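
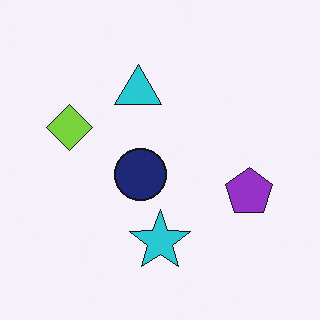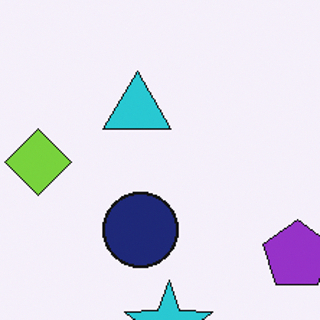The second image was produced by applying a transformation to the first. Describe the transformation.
The second image is the first cropped slightly and scaled back up.

The visible shapes are larger and the field of view is narrower; shapes near the original edges may be partly or wholly outside the frame — a crop-and-rescale.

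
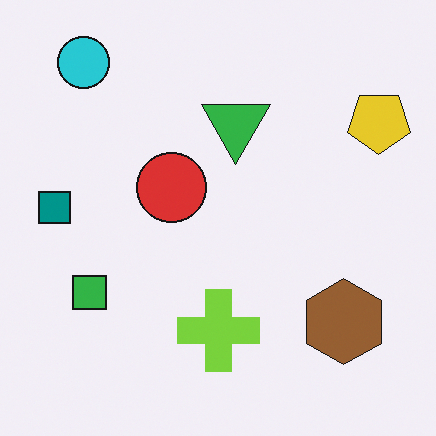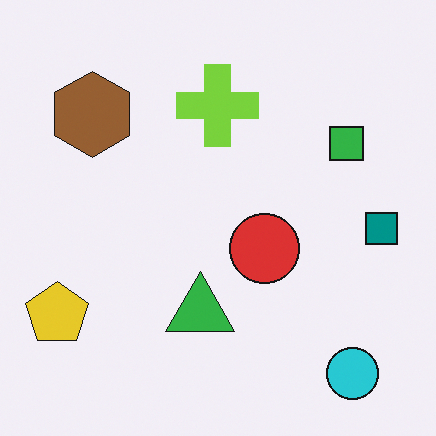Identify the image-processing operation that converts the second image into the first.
The first image is the second rotated 180°.

The cyan circle sits in the bottom-right of the second image and the top-left of the first — consistent with a whole-image 180° rotation.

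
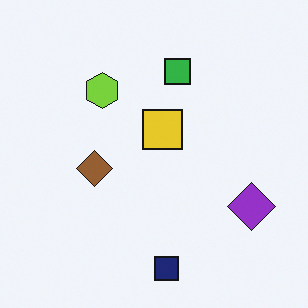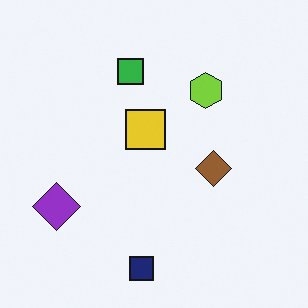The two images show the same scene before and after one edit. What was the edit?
The transformation is: flipped horizontally (left ↔ right).

The purple diamond is in the bottom-right of the first image and the bottom-left of the second — shapes on opposite sides of the vertical midline have swapped in a mirror flip.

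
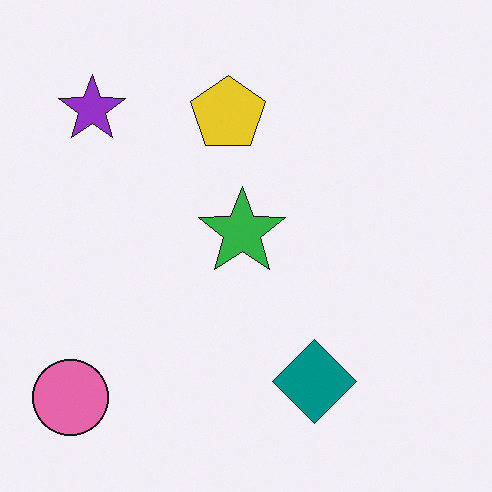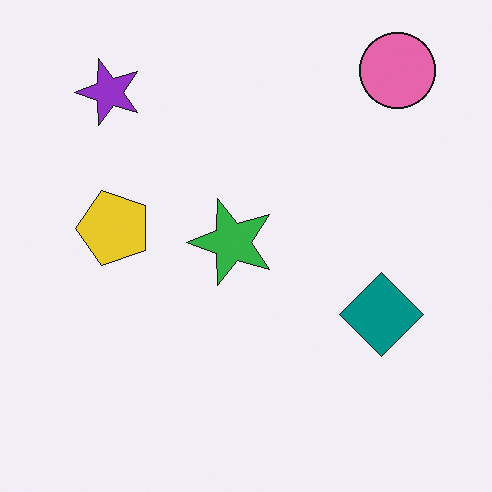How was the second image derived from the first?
The image was transposed (reflected across the top-left ↔ bottom-right diagonal).

Shapes have swapped their row and column positions — what was in the top-right is now in the bottom-left — a diagonal reflection.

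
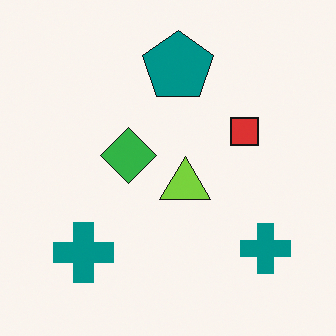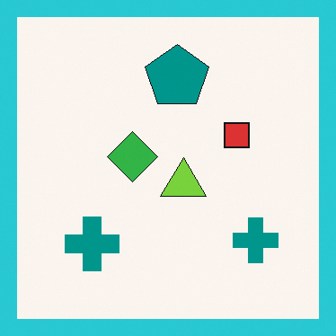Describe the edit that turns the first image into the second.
The image was framed with a cyan border.

A solid cyan frame runs around the edge of the second image, with the content slightly shrunk inside it.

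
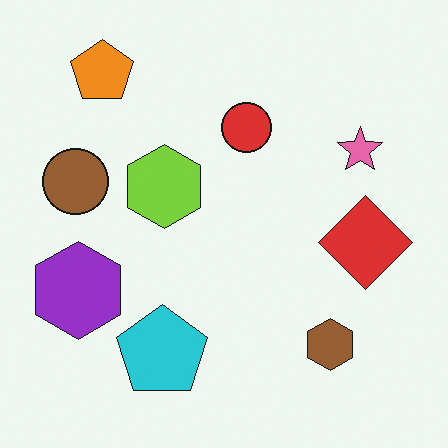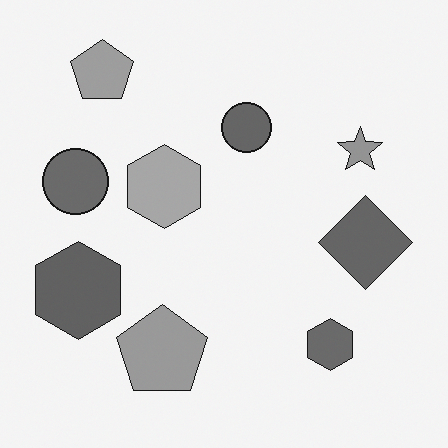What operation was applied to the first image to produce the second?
It was converted to grayscale.

All color is removed — every shape is now a shade of grey.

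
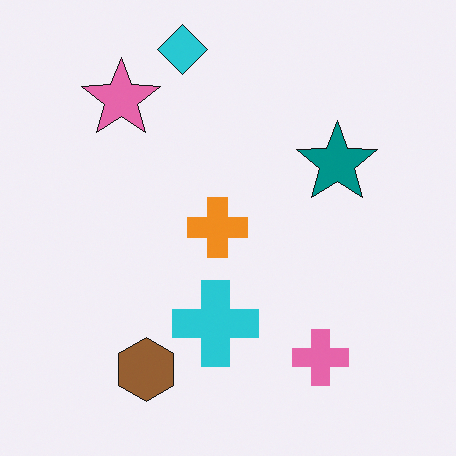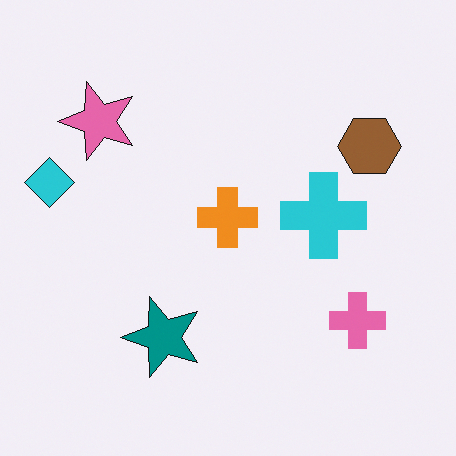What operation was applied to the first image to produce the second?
The transformation is: transposed (reflected across the top-left ↔ bottom-right diagonal).

Shapes have swapped their row and column positions — what was in the top-right is now in the bottom-left — a diagonal reflection.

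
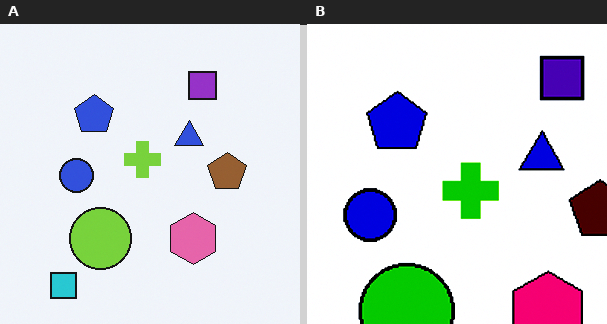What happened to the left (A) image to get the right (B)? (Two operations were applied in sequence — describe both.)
It was cropped to a modestly smaller region and rescaled, then boosted in contrast.

The visible shapes are larger and the field of view is narrower; shapes near the original edges may be partly or wholly outside the frame — a crop-and-rescale. Tones are pushed away from mid-grey across the whole image — a global contrast change.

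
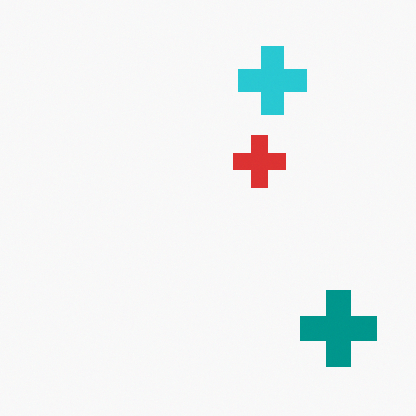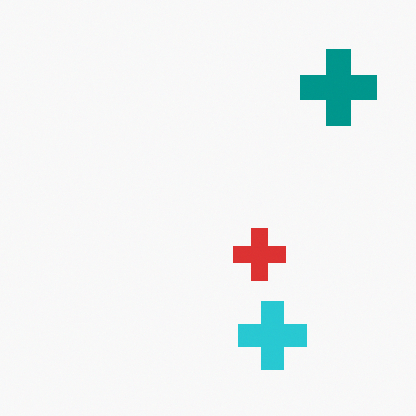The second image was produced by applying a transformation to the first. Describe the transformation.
The second image is the first flipped vertically (top ↔ bottom).

The cyan cross is in the top of the first image and the bottom of the second — shapes on opposite sides of the horizontal midline have swapped in a mirror flip.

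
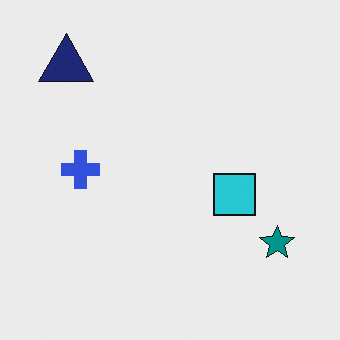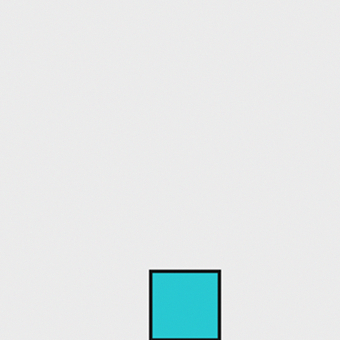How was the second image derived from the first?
The second image is the first cropped to a noticeably smaller region and rescaled.

The visible shapes are larger and the field of view is narrower; shapes near the original edges may be partly or wholly outside the frame — a crop-and-rescale.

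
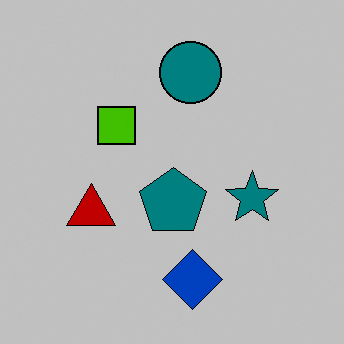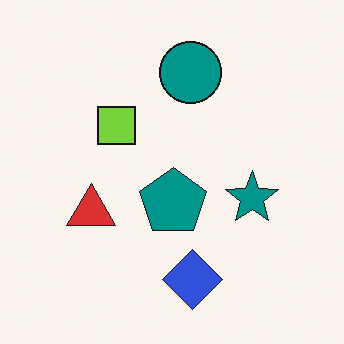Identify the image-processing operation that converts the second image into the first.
This is the original image heavily posterized to just a handful of flat colors.

Each flat color has snapped to a coarser quantized level — most visibly, the near-white background has dropped to a flat grey.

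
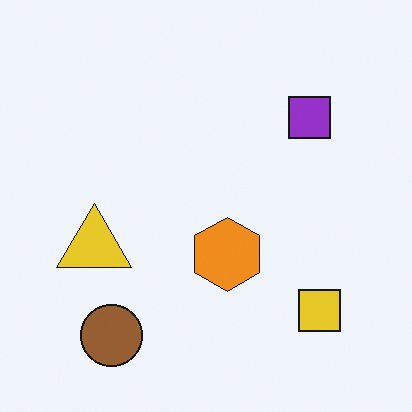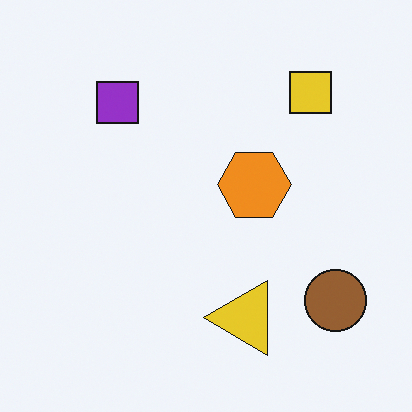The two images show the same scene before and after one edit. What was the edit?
The image was rotated 90° counter-clockwise.

The brown circle sits in the bottom-left of the first image and the bottom-right of the second — consistent with a whole-image 90° counter-clockwise rotation.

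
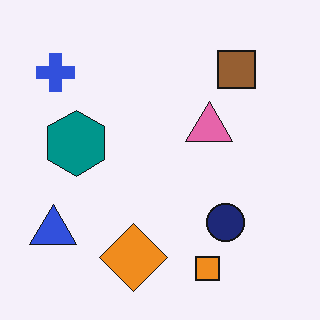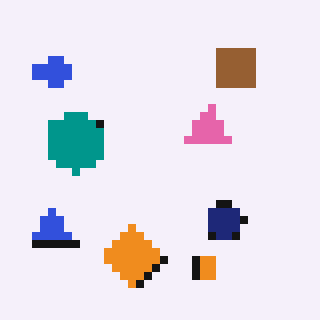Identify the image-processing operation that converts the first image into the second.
This is the original image moderately pixelated.

Shapes are reduced to large square blocks; fine edges and outlines are lost — a downscale-then-upscale (mosaic) effect.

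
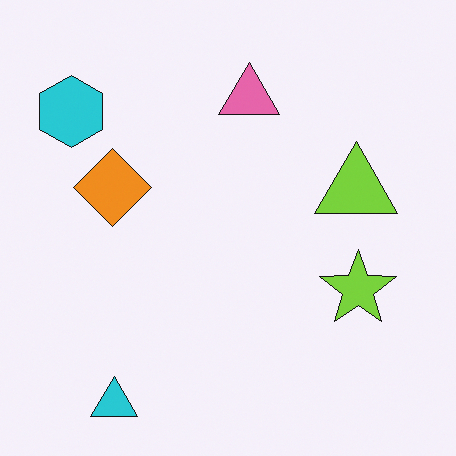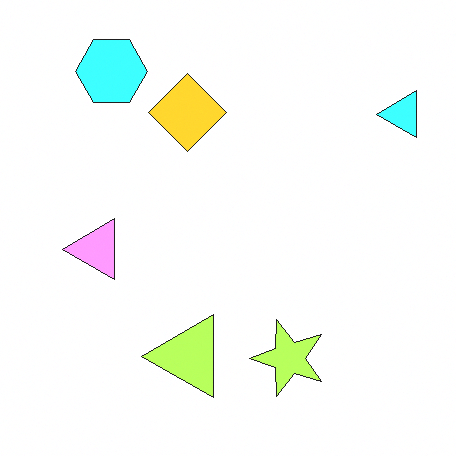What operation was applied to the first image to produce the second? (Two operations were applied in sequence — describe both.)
Substantially brightened, then transposed (reflected across the top-left ↔ bottom-right diagonal).

Every pixel — background and shapes alike — is uniformly brightened. Shapes have swapped their row and column positions — what was in the top-right is now in the bottom-left — a diagonal reflection.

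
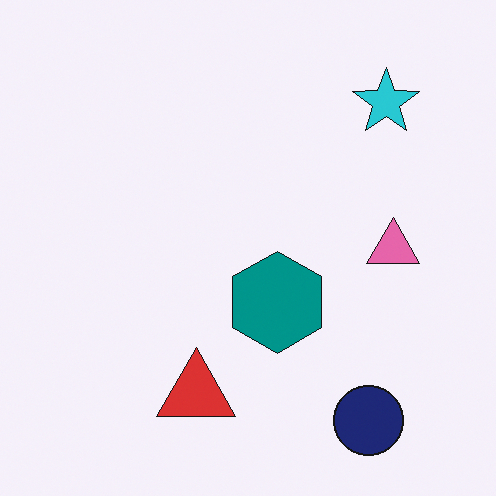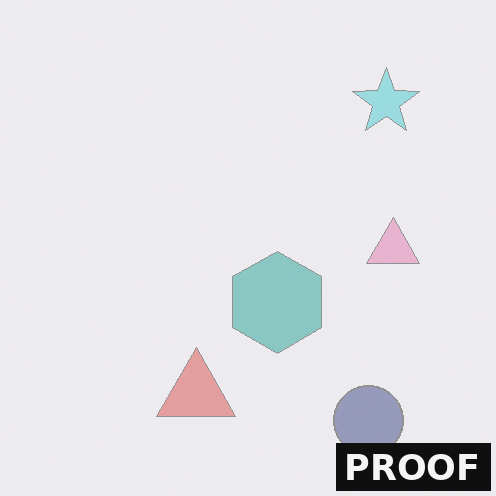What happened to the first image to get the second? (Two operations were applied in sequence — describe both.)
Washed out (contrast reduced), then watermarked with the text "PROOF" in the lower-right corner.

Tones are pushed toward mid-grey across the whole image — a global contrast change. A dark label reading "PROOF" appears in the lower-right corner.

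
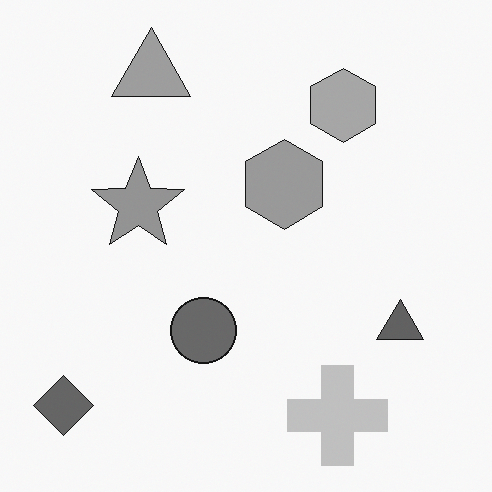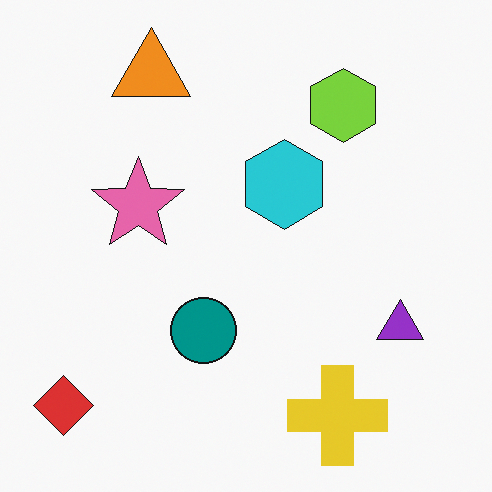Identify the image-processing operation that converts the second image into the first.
The first image is the second converted to grayscale.

All color is removed — every shape is now a shade of grey.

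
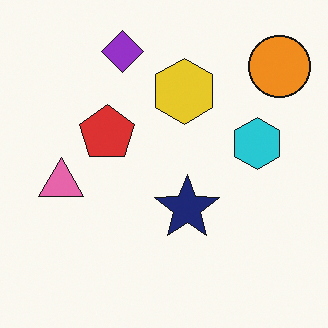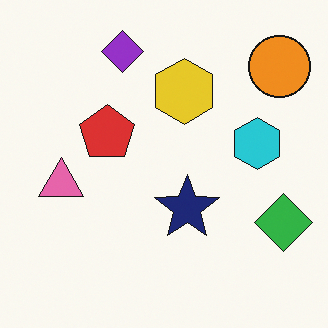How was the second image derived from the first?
The second image is the first overlaid with an additional green diamond.

A green diamond appears in the second image that is absent from the first.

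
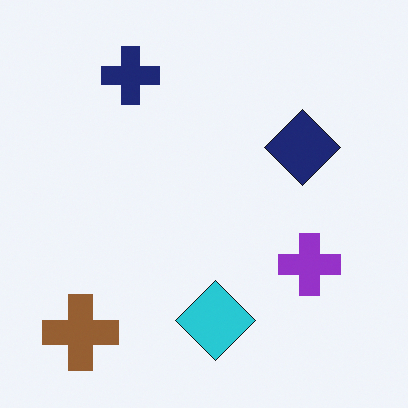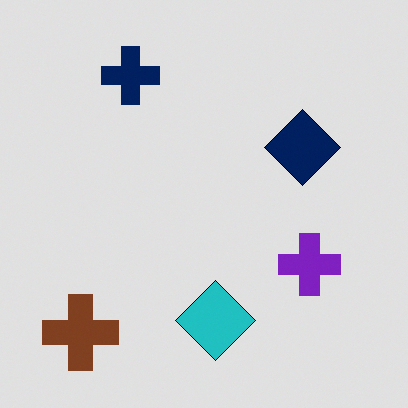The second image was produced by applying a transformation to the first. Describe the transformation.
Moderately posterized.

Each flat color has snapped to a coarser quantized level — most visibly, the near-white background has dropped to a flat grey.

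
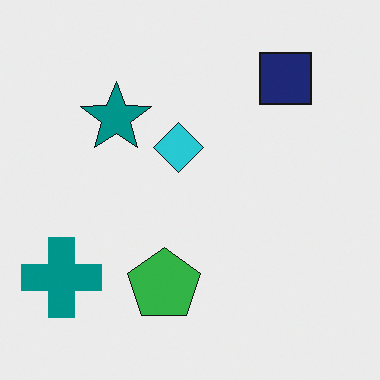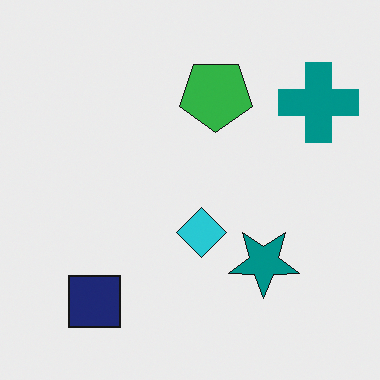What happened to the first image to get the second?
Rotated 180°.

The teal cross sits in the bottom-left of the first image and the top-right of the second — consistent with a whole-image 180° rotation.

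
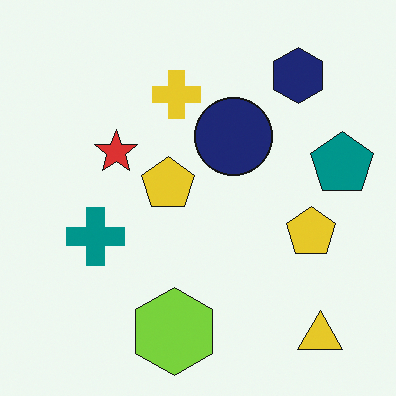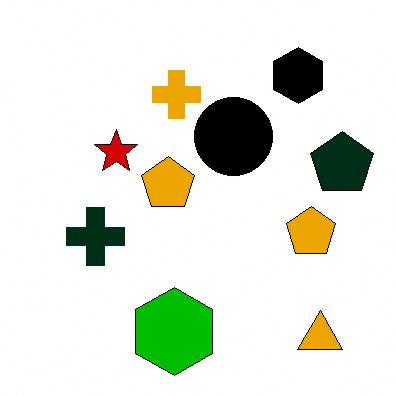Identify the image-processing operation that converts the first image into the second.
This is the original image boosted in contrast.

Tones are pushed away from mid-grey across the whole image — a global contrast change.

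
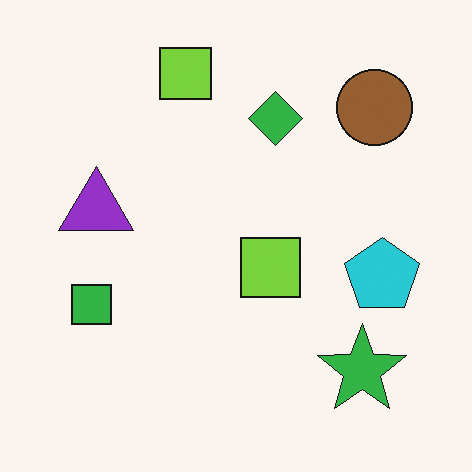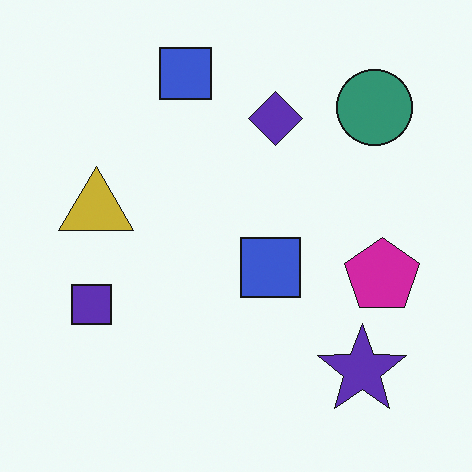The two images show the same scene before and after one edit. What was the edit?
This is the original image hue-shifted by a moderate amount.

Every shape's color has rotated by the same amount around the hue wheel — a uniform hue shift.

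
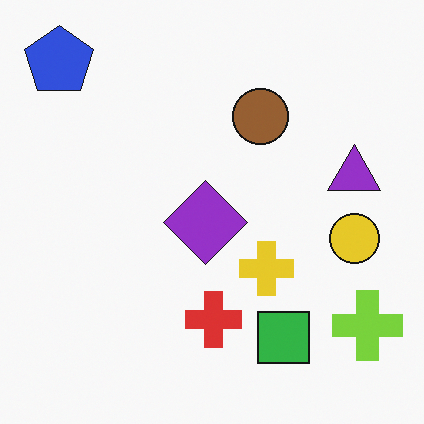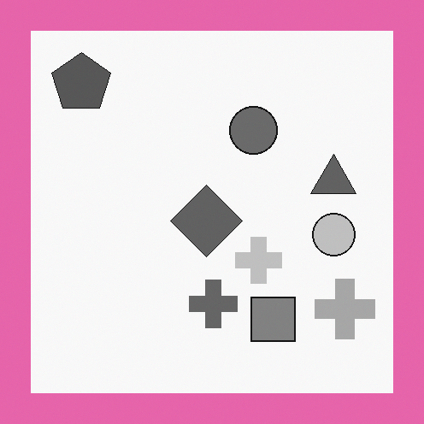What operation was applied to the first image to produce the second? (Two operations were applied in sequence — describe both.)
The second image is the first converted to grayscale, then framed with a pink border.

All color is removed — every shape is now a shade of grey. A solid pink frame runs around the edge of the second image, with the content slightly shrunk inside it.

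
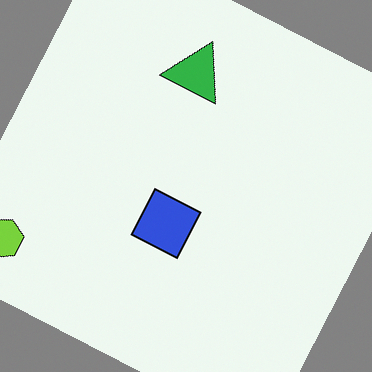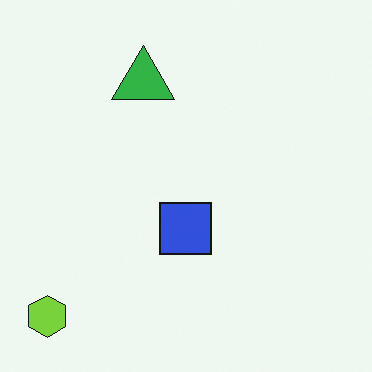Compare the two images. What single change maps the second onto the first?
It was rotated clockwise by a clearly visible amount.

Every shape is tilted by the same angle and the image corners show triangular fill wedges — a whole-image rotation by a non-right angle.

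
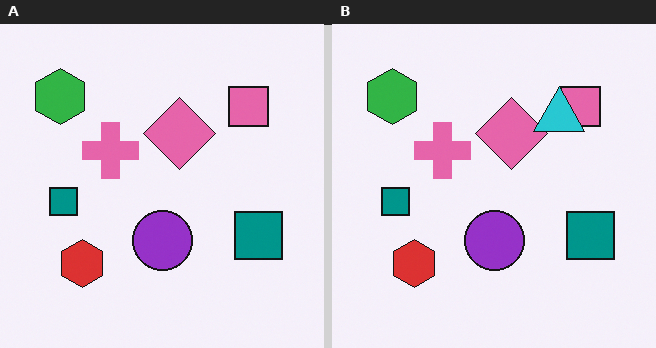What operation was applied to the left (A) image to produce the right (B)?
The image was overlaid with an additional cyan triangle.

A cyan triangle appears in the right (B) image that is absent from the left (A).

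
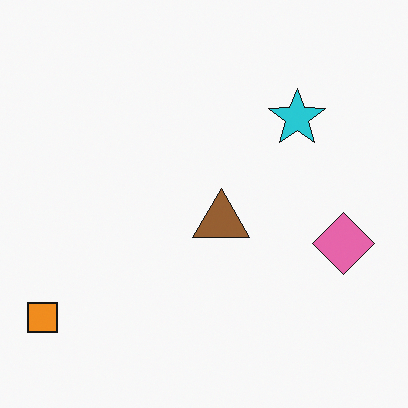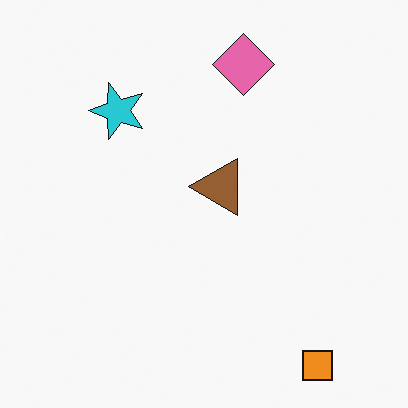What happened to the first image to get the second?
The second image is the first rotated 90° counter-clockwise.

The orange square sits in the bottom-left of the first image and the bottom-right of the second — consistent with a whole-image 90° counter-clockwise rotation.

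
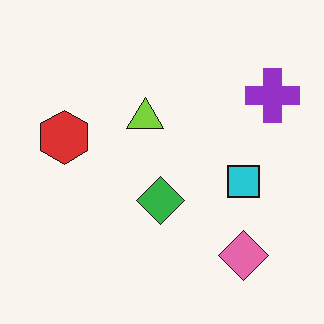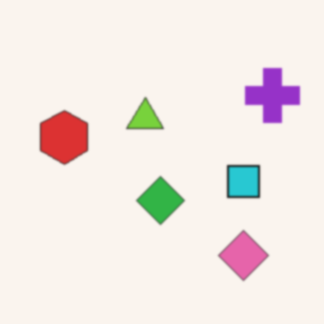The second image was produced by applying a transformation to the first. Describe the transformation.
The second image is the first slightly softened.

Shape edges and outlines are uniformly softened across the whole image.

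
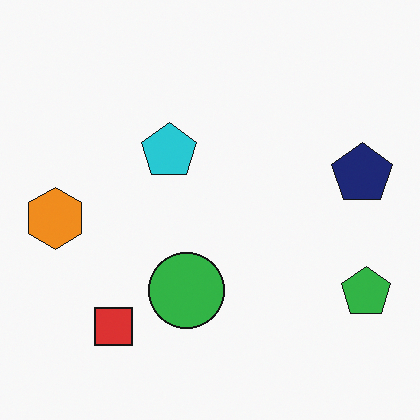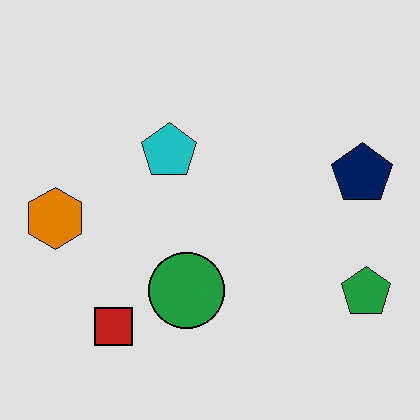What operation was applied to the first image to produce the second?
It was posterized to a reduced palette.

Each flat color has snapped to a coarser quantized level — most visibly, the near-white background has dropped to a flat grey.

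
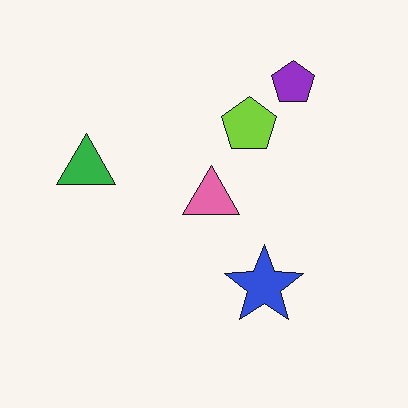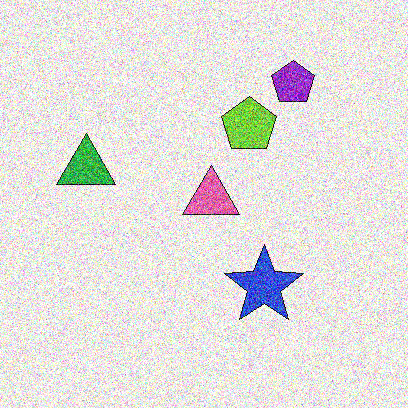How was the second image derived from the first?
The transformation is: degraded with strong gaussian noise.

Random speckle covers the whole image, including the flat background.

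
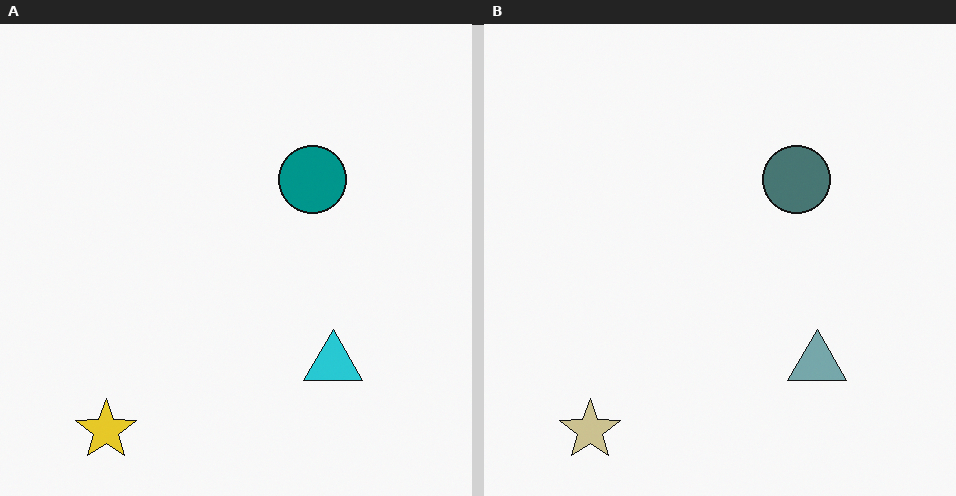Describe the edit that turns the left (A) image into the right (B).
The image was made much more muted (saturation change).

All colors are more muted and greyish — a global saturation change.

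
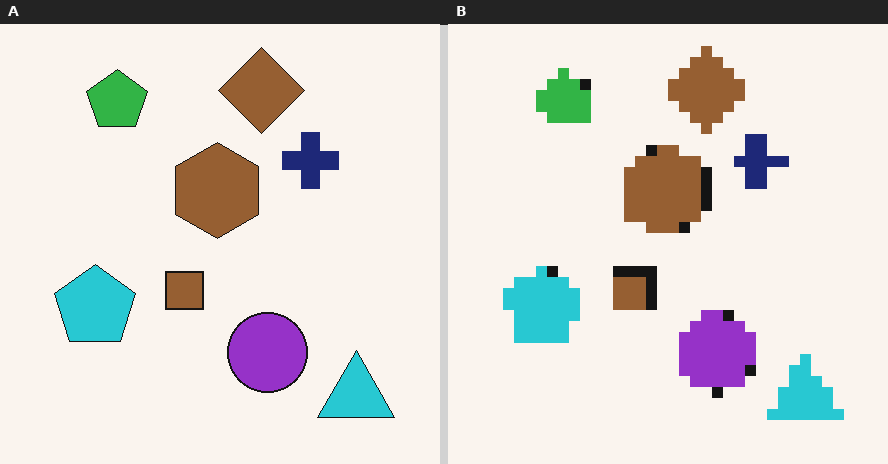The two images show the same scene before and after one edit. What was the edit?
The transformation is: heavily pixelated into large blocks.

Shapes are reduced to large square blocks; fine edges and outlines are lost — a downscale-then-upscale (mosaic) effect.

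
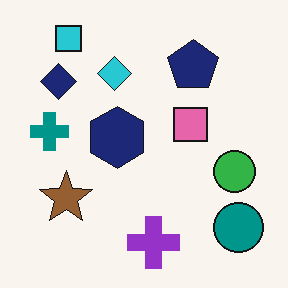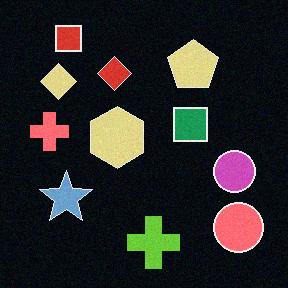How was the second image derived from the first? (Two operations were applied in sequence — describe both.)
The transformation is: degraded with subtle gaussian noise, then color-inverted (negative).

Random speckle covers the whole image, including the flat background. The light background has become dark and every shape's color is its complement — a photographic negative.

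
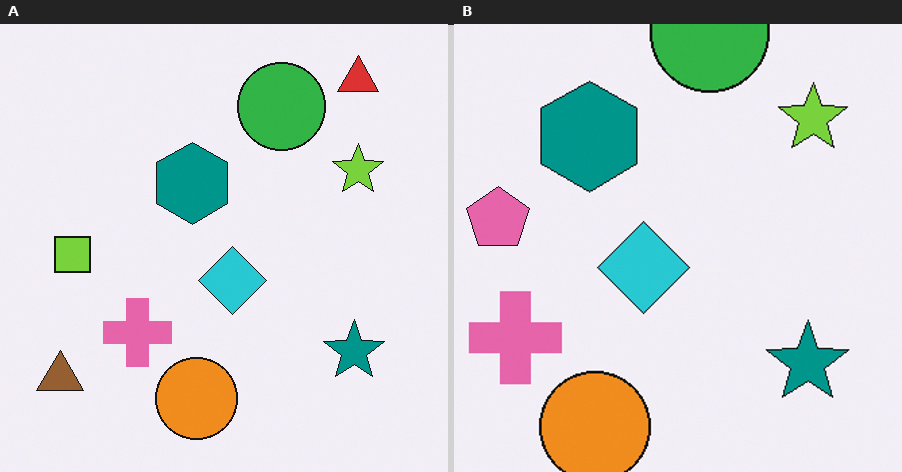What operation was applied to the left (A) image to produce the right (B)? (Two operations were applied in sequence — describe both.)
It was cropped slightly and scaled back up, then overlaid with an additional pink pentagon.

The visible shapes are larger and the field of view is narrower; shapes near the original edges may be partly or wholly outside the frame — a crop-and-rescale. A pink pentagon appears in the right (B) image that is absent from the left (A).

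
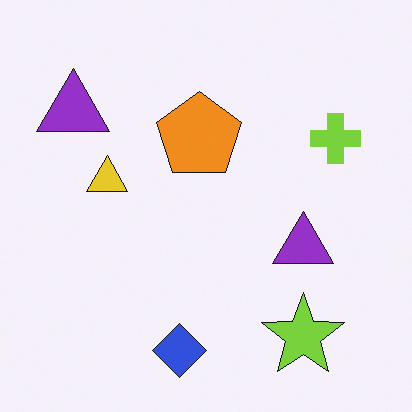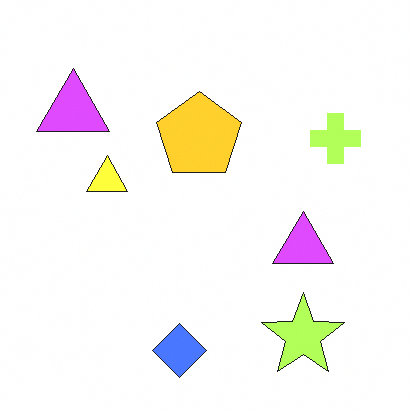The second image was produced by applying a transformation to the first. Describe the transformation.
The image was brightened a lot.

Every pixel — background and shapes alike — is uniformly brightened.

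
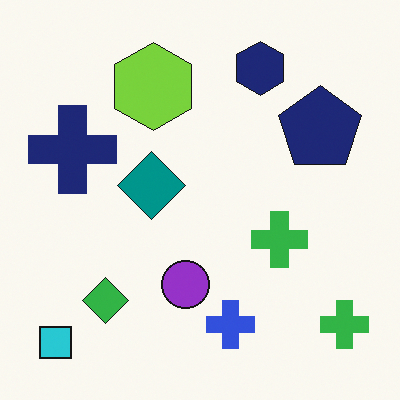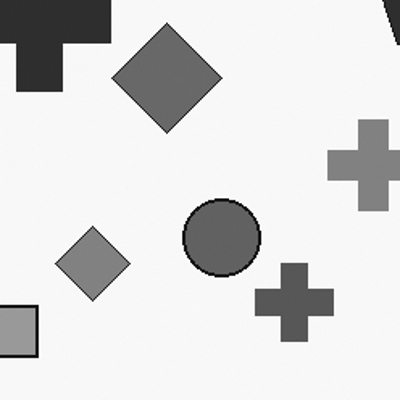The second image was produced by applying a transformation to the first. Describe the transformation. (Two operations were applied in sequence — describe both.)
This is the original image converted to grayscale, then cropped slightly and scaled back up.

All color is removed — every shape is now a shade of grey. The visible shapes are larger and the field of view is narrower; shapes near the original edges may be partly or wholly outside the frame — a crop-and-rescale.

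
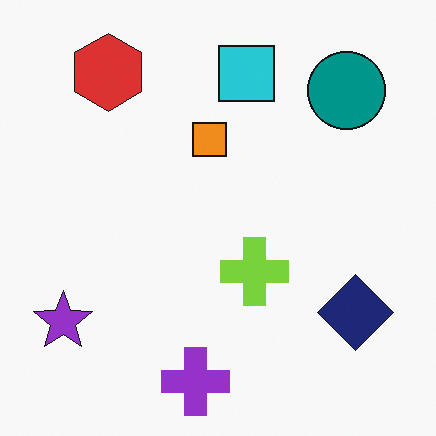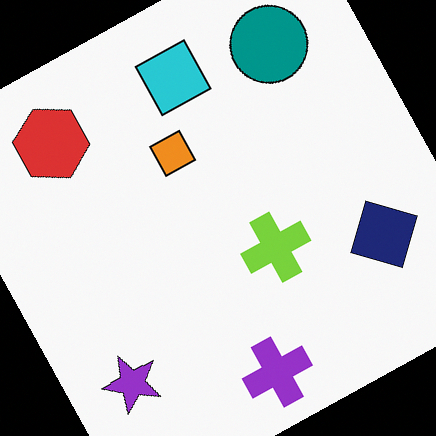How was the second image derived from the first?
The second image is the first rotated counter-clockwise by a clearly visible amount.

Every shape is tilted by the same angle and the image corners show triangular fill wedges — a whole-image rotation by a non-right angle.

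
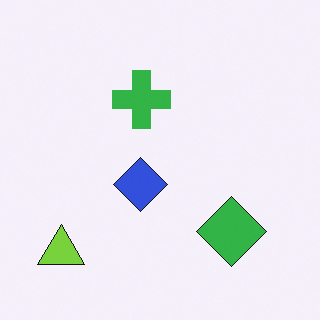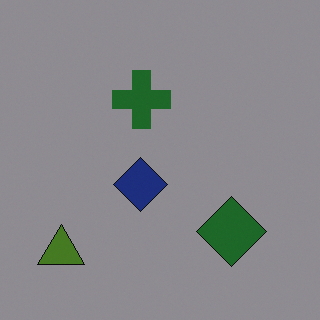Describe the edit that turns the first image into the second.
It was substantially darkened.

Every pixel — background and shapes alike — is uniformly darkened.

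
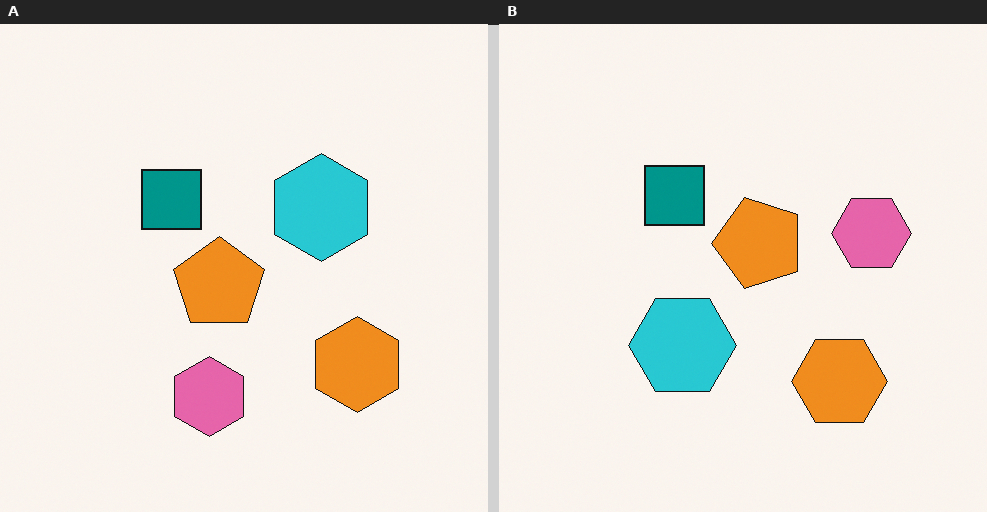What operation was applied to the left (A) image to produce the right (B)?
The image was transposed (reflected across the top-left ↔ bottom-right diagonal).

Shapes have swapped their row and column positions — what was in the top-right is now in the bottom-left — a diagonal reflection.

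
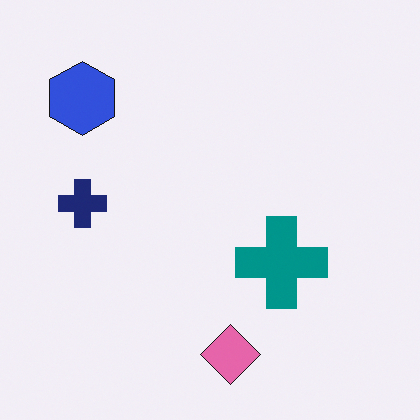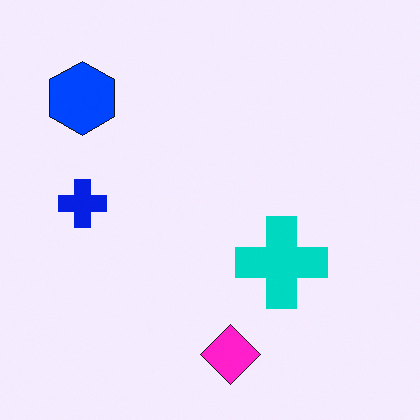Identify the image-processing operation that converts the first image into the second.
The second image is the first heavily oversaturated.

All colors are more vivid — a global saturation change.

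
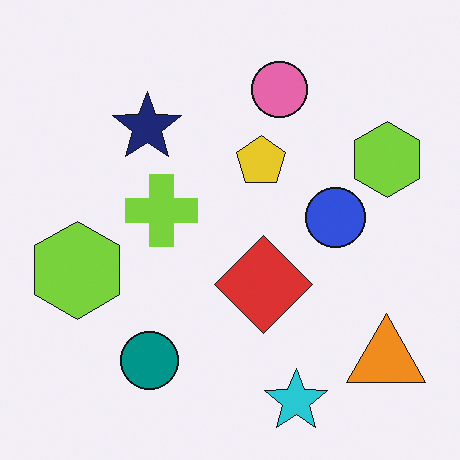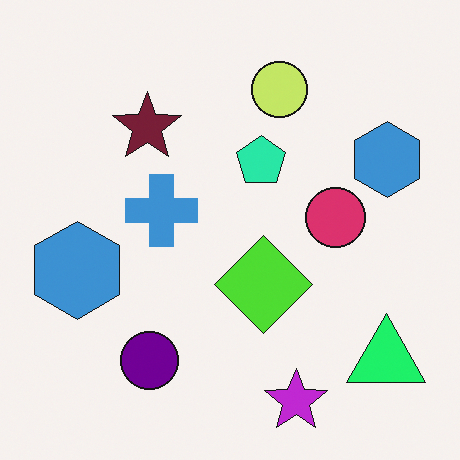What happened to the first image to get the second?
It was hue-shifted through roughly a third of the color wheel.

Every shape's color has rotated by the same amount around the hue wheel — a uniform hue shift.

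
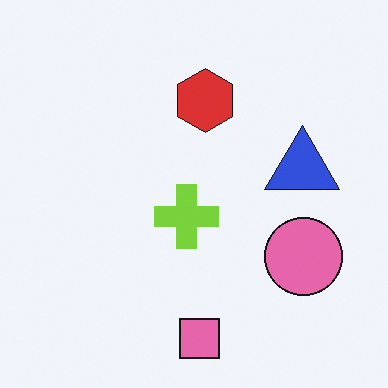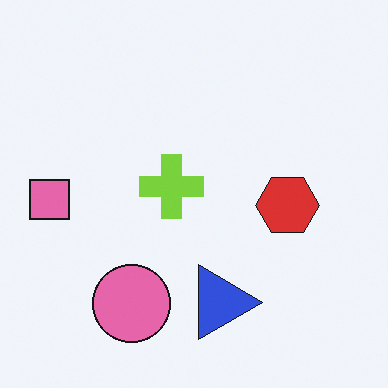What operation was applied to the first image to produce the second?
Rotated 90° clockwise.

The pink square sits in the bottom of the first image and the left of the second — consistent with a whole-image 90° clockwise rotation.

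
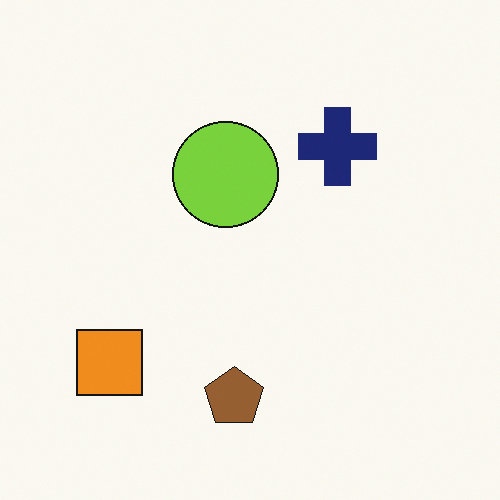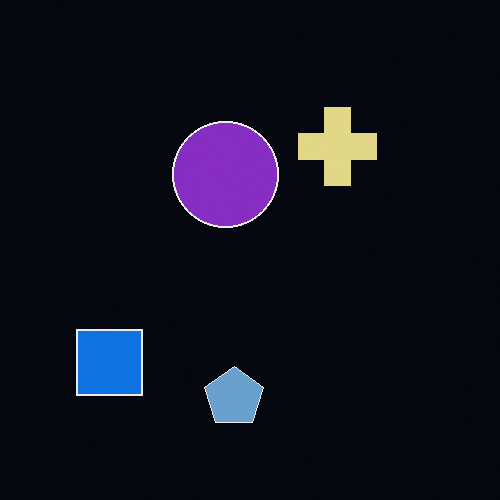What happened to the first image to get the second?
This is the original image color-inverted (negative).

The light background has become dark and every shape's color is its complement — a photographic negative.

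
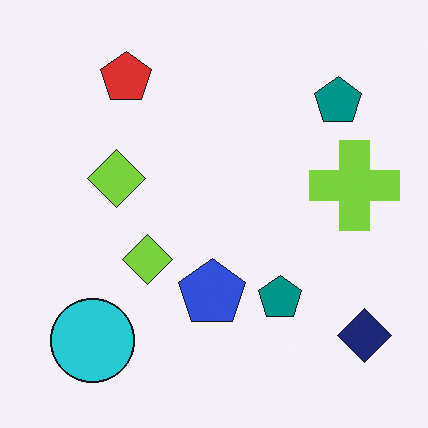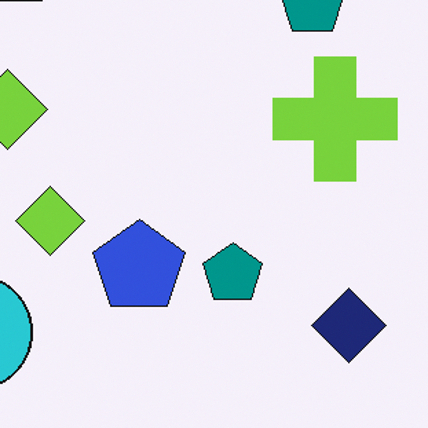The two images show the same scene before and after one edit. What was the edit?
The transformation is: cropped to a modestly smaller region and rescaled.

The visible shapes are larger and the field of view is narrower; shapes near the original edges may be partly or wholly outside the frame — a crop-and-rescale.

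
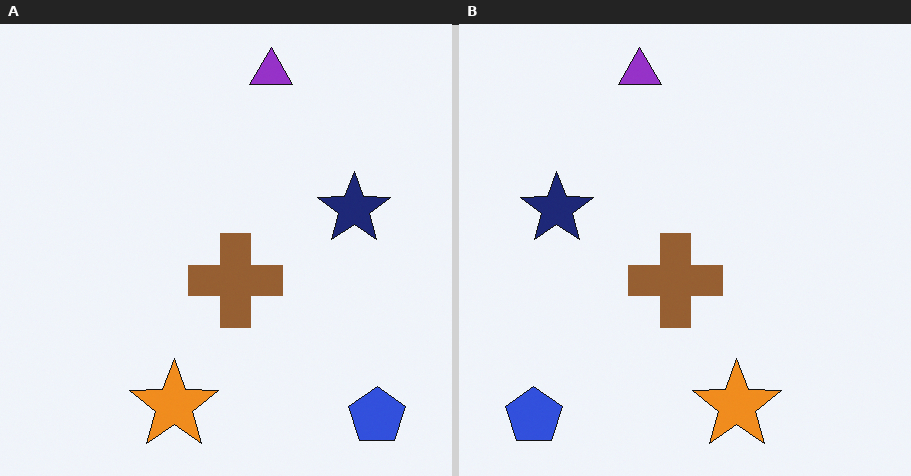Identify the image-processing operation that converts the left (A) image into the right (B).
It was flipped horizontally (left ↔ right).

The blue pentagon is in the bottom-right of the left (A) image and the bottom-left of the right (B) — shapes on opposite sides of the vertical midline have swapped in a mirror flip.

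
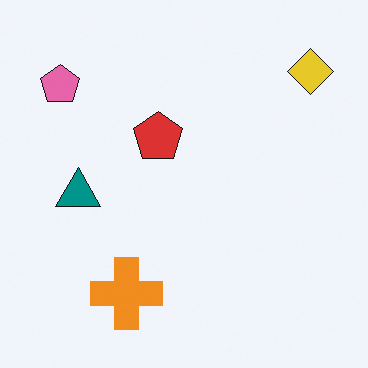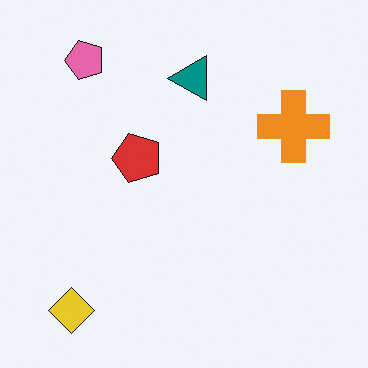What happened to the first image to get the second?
The second image is the first transposed (reflected across the top-left ↔ bottom-right diagonal).

Shapes have swapped their row and column positions — what was in the top-right is now in the bottom-left — a diagonal reflection.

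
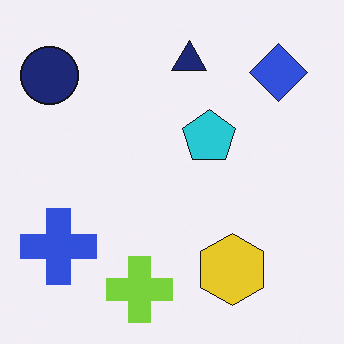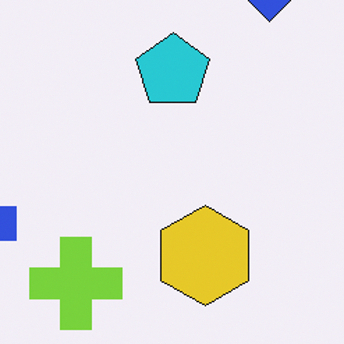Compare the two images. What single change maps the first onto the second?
It was cropped to a modestly smaller region and rescaled.

The visible shapes are larger and the field of view is narrower; shapes near the original edges may be partly or wholly outside the frame — a crop-and-rescale.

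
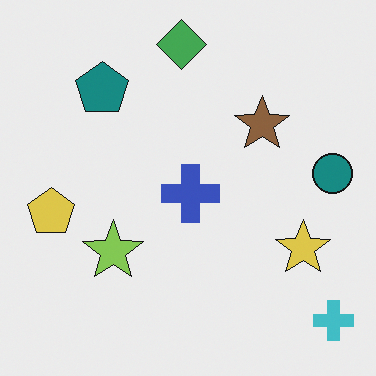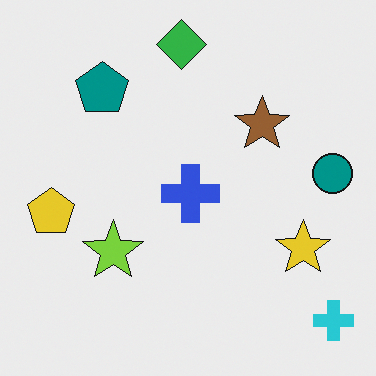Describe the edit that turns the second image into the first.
The first image is the second slightly desaturated.

All colors are more muted and greyish — a global saturation change.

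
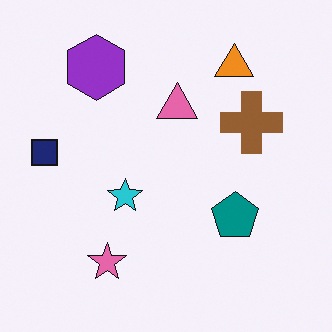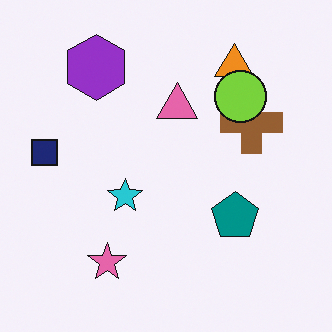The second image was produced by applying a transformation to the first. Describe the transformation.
The transformation is: overlaid with an additional lime circle.

A lime circle appears in the second image that is absent from the first.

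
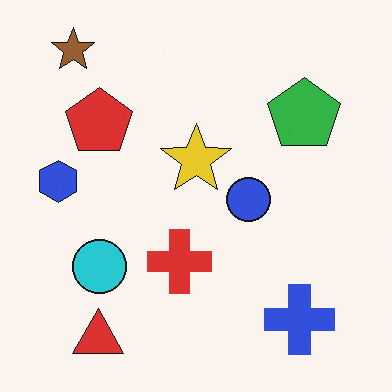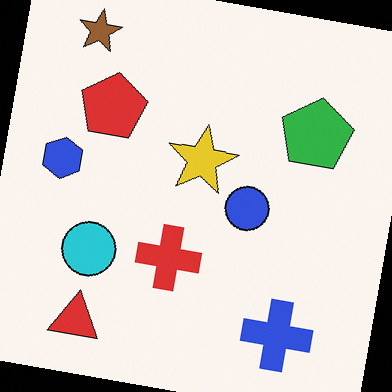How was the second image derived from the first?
The second image is the first rotated clockwise by a few degrees.

Every shape is tilted by the same angle and the image corners show triangular fill wedges — a whole-image rotation by a non-right angle.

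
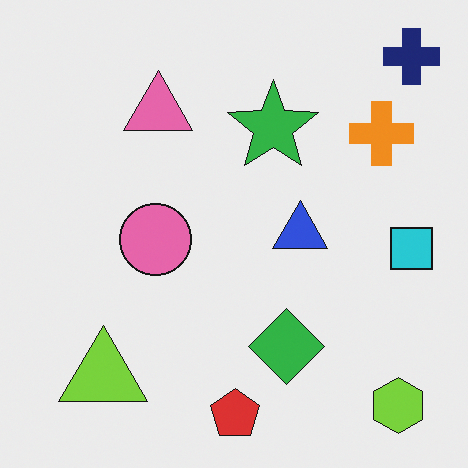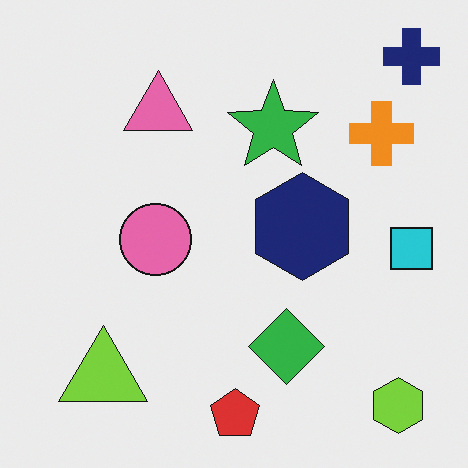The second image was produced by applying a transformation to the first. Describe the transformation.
Overlaid with an additional navy hexagon.

A navy hexagon appears in the second image that is absent from the first.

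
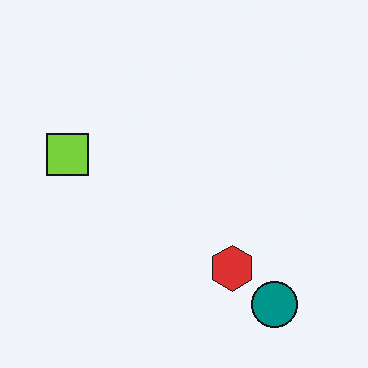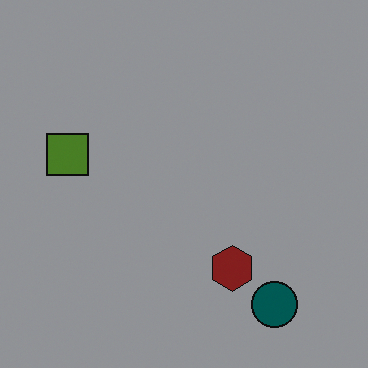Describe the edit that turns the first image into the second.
The transformation is: noticeably darkened.

Every pixel — background and shapes alike — is uniformly darkened.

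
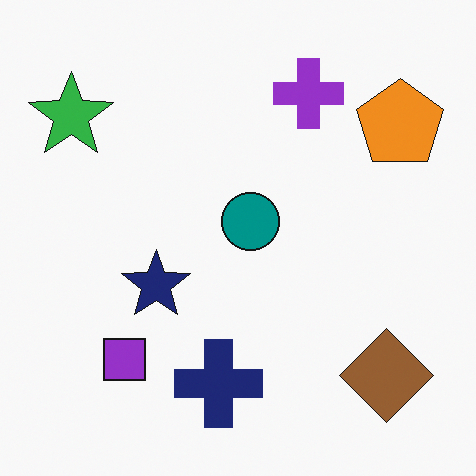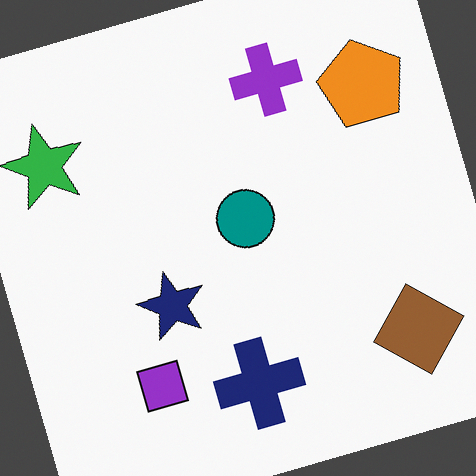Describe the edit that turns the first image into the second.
The image was rotated counter-clockwise by a clearly visible amount.

Every shape is tilted by the same angle and the image corners show triangular fill wedges — a whole-image rotation by a non-right angle.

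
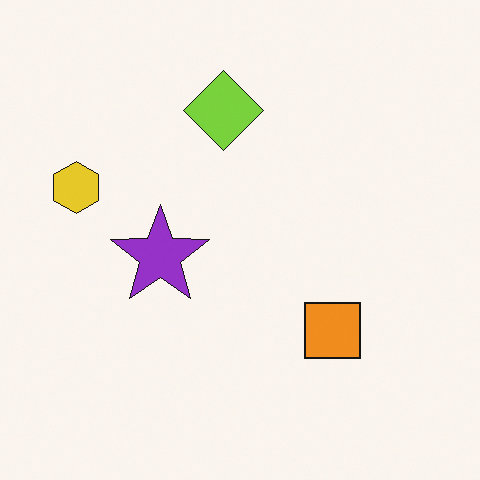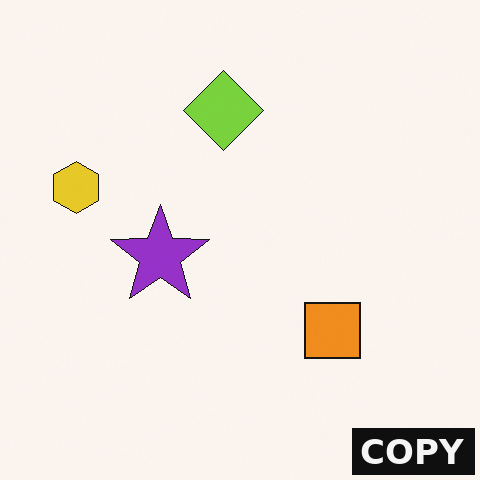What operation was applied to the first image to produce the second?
It was watermarked with the text "COPY" in the lower-right corner.

A dark label reading "COPY" appears in the lower-right corner.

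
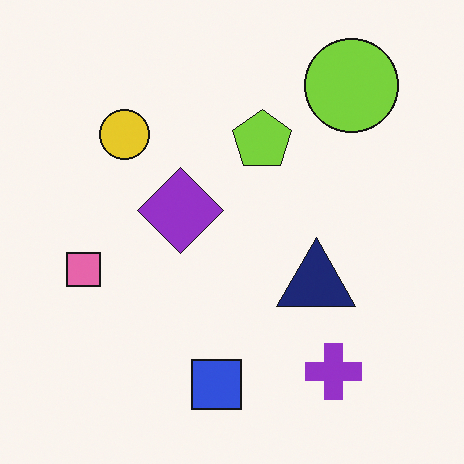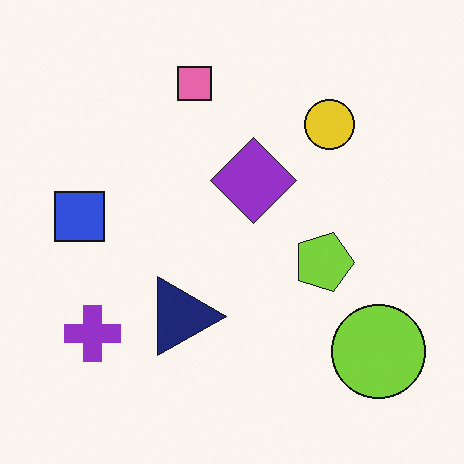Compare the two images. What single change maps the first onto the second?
The second image is the first rotated 90° clockwise.

The lime circle sits in the top-right of the first image and the bottom-right of the second — consistent with a whole-image 90° clockwise rotation.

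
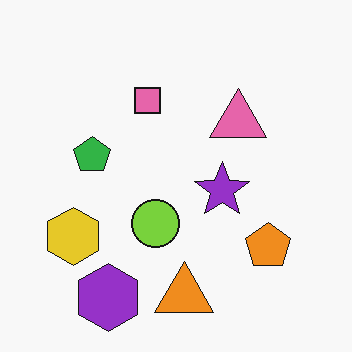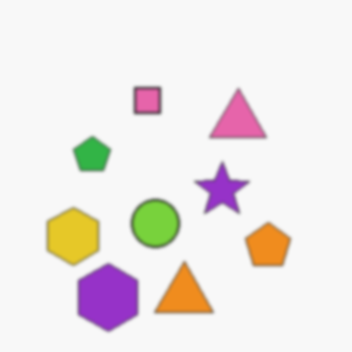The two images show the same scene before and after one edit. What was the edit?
The transformation is: lightly blurred.

Shape edges and outlines are uniformly softened across the whole image.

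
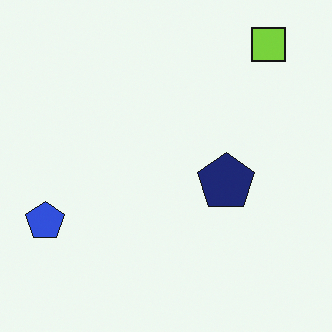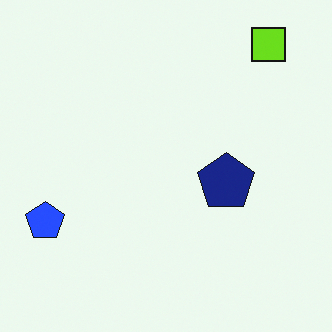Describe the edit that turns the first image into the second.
The second image is the first slightly oversaturated.

All colors are more vivid — a global saturation change.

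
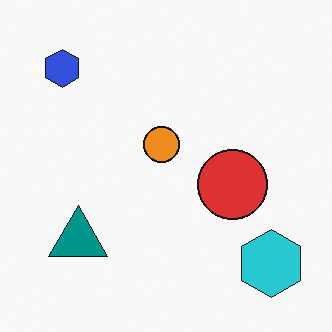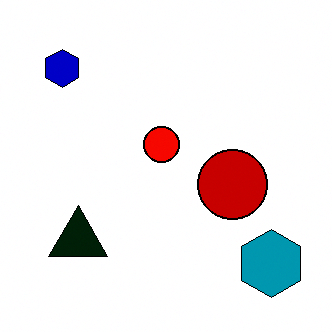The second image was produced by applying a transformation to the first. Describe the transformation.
It was given much higher contrast.

Tones are pushed away from mid-grey across the whole image — a global contrast change.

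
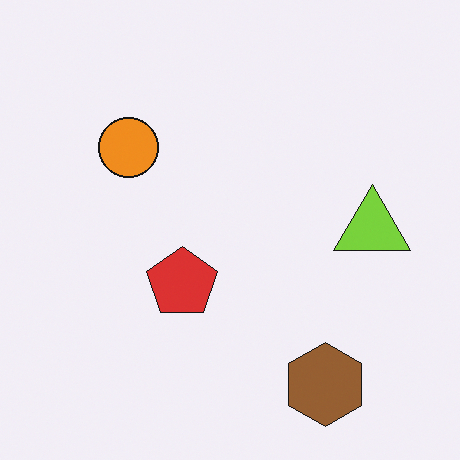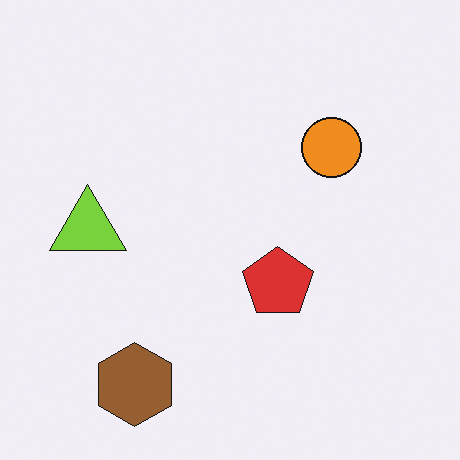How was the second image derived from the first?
The second image is the first flipped horizontally (left ↔ right).

The lime triangle is in the right of the first image and the left of the second — shapes on opposite sides of the vertical midline have swapped in a mirror flip.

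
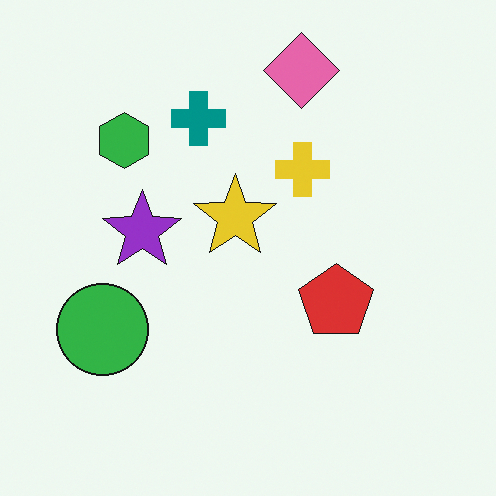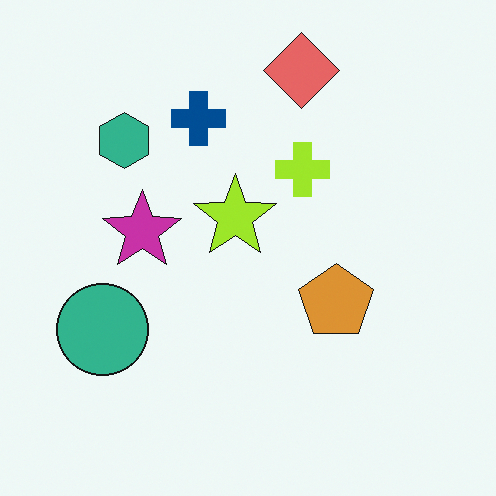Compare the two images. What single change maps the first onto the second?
This is the original image hue-shifted by a small amount.

Every shape's color has rotated by the same amount around the hue wheel — a uniform hue shift.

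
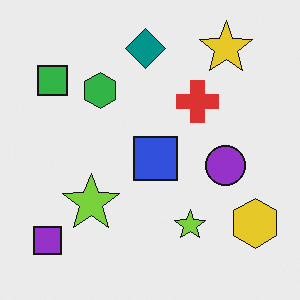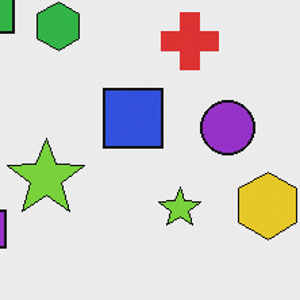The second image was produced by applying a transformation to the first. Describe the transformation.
The image was cropped slightly and scaled back up.

The visible shapes are larger and the field of view is narrower; shapes near the original edges may be partly or wholly outside the frame — a crop-and-rescale.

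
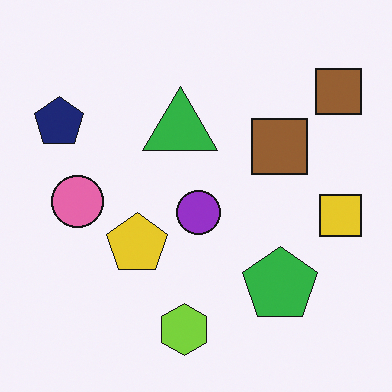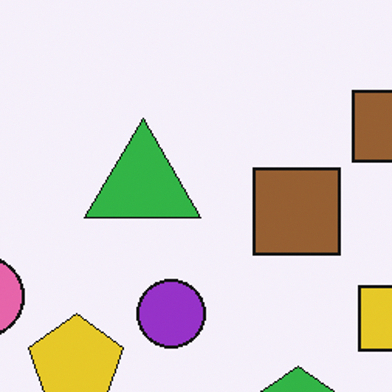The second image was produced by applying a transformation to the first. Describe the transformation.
The second image is the first cropped to a modestly smaller region and rescaled.

The visible shapes are larger and the field of view is narrower; shapes near the original edges may be partly or wholly outside the frame — a crop-and-rescale.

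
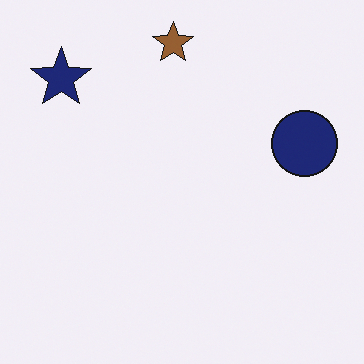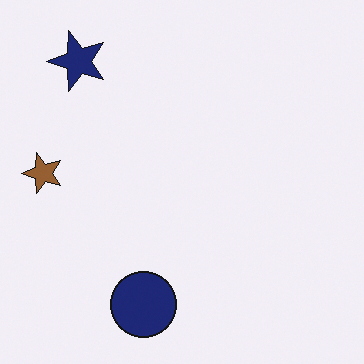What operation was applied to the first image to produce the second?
It was transposed (reflected across the top-left ↔ bottom-right diagonal).

Shapes have swapped their row and column positions — what was in the top-right is now in the bottom-left — a diagonal reflection.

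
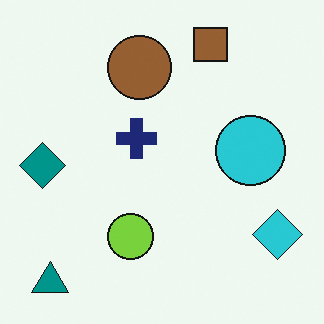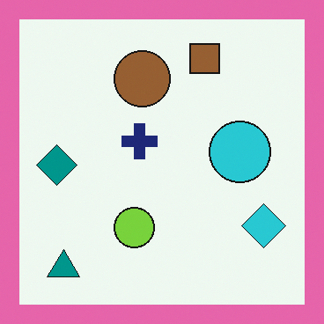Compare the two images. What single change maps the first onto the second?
The transformation is: framed with a pink border.

A solid pink frame runs around the edge of the second image, with the content slightly shrunk inside it.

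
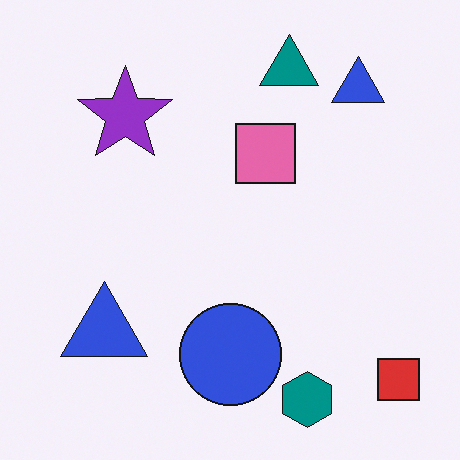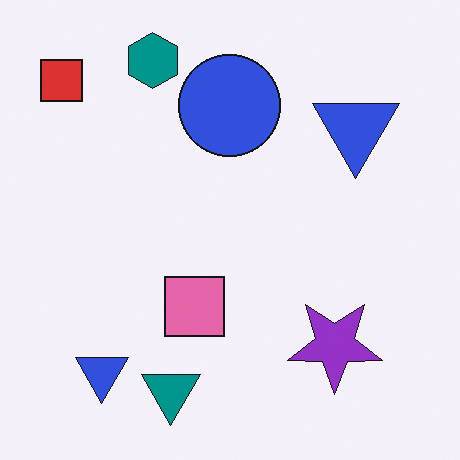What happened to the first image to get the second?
This is the original image rotated 180°.

The red square sits in the bottom-right of the first image and the top-left of the second — consistent with a whole-image 180° rotation.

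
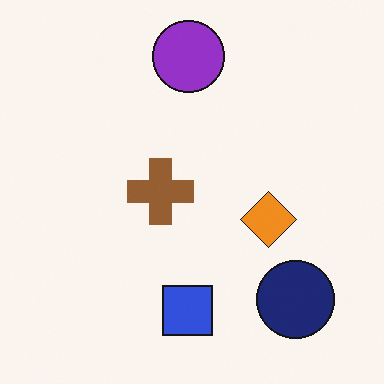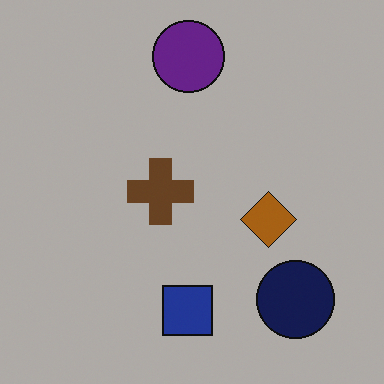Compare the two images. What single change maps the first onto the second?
The image was darkened a lot.

Every pixel — background and shapes alike — is uniformly darkened.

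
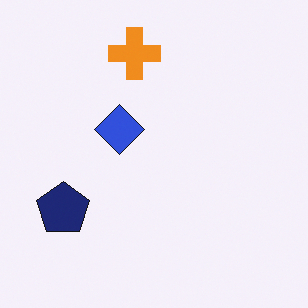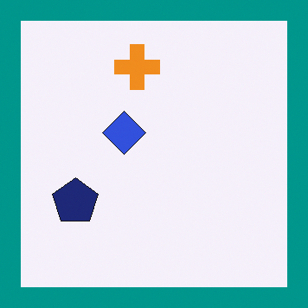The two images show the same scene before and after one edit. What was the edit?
The second image is the first framed with a teal border.

A solid teal frame runs around the edge of the second image, with the content slightly shrunk inside it.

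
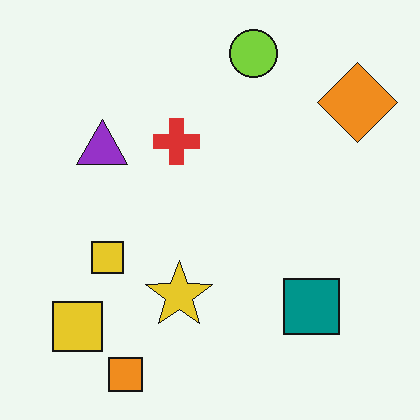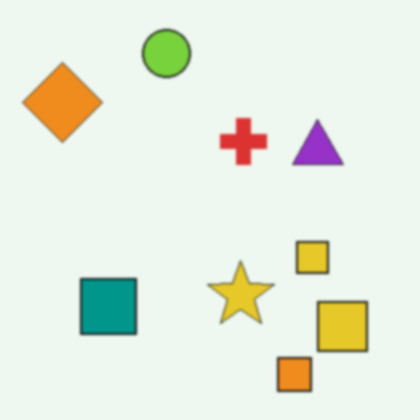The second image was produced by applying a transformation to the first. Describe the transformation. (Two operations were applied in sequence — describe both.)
The second image is the first given a subtle gaussian blur, then flipped horizontally (left ↔ right).

Shape edges and outlines are uniformly softened across the whole image. The orange diamond is in the top-right of the first image and the top-left of the second — shapes on opposite sides of the vertical midline have swapped in a mirror flip.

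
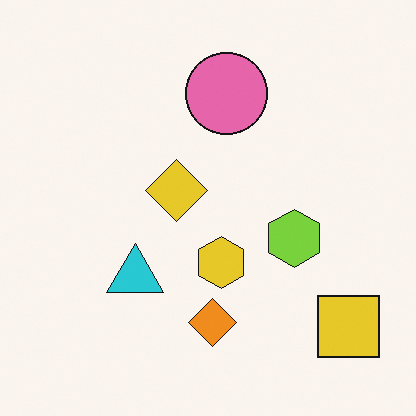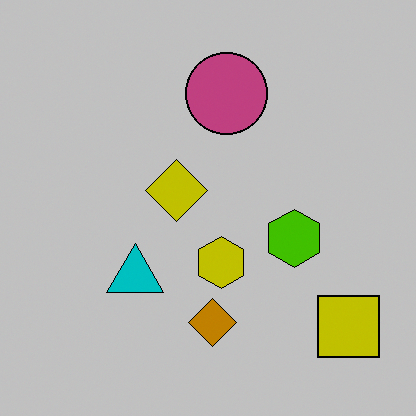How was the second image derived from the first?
Heavily posterized to just a handful of flat colors.

Each flat color has snapped to a coarser quantized level — most visibly, the near-white background has dropped to a flat grey.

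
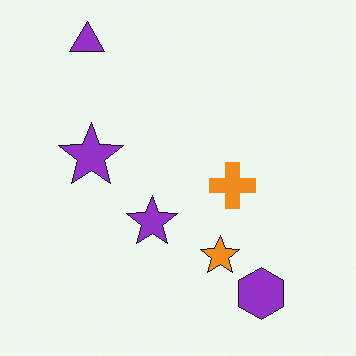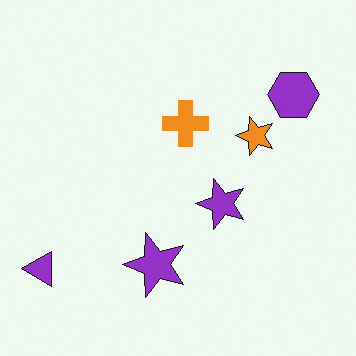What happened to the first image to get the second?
The transformation is: rotated 90° counter-clockwise.

The purple triangle sits in the top-left of the first image and the bottom-left of the second — consistent with a whole-image 90° counter-clockwise rotation.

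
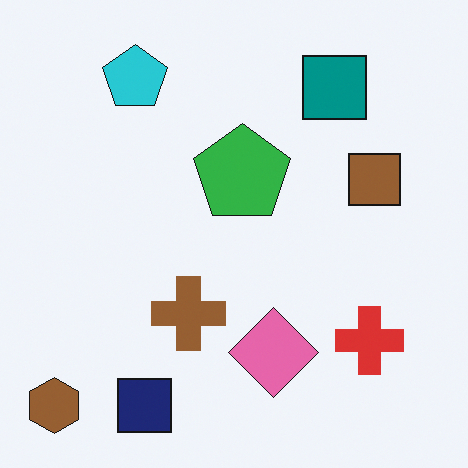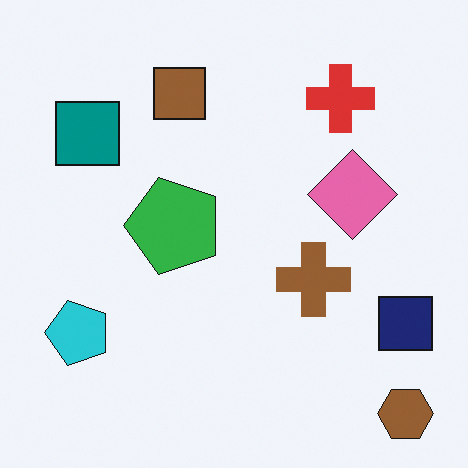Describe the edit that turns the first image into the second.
The image was rotated 90° counter-clockwise.

The brown hexagon sits in the bottom-left of the first image and the bottom-right of the second — consistent with a whole-image 90° counter-clockwise rotation.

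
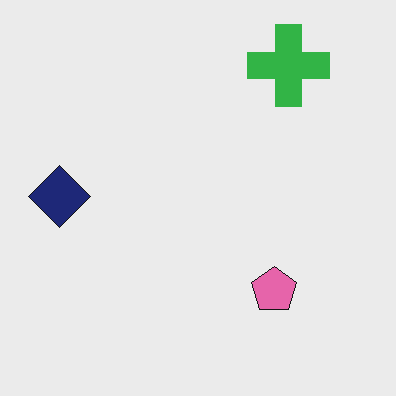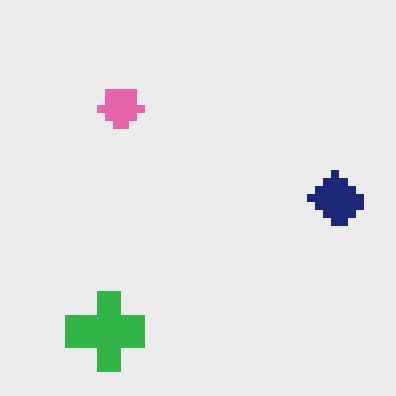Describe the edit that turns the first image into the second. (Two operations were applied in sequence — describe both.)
It was rotated 180°, then moderately pixelated.

The green cross sits in the top-right of the first image and the bottom-left of the second — consistent with a whole-image 180° rotation. Shapes are reduced to large square blocks; fine edges and outlines are lost — a downscale-then-upscale (mosaic) effect.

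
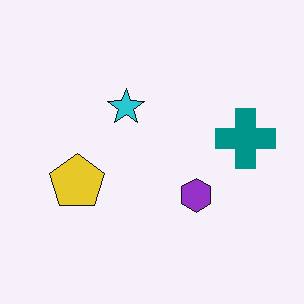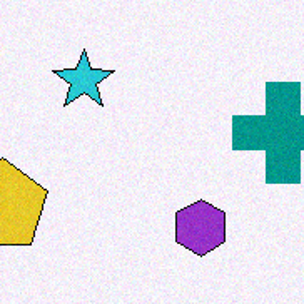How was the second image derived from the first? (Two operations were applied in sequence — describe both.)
It was degraded with a light layer of grain, then cropped tightly and scaled back up.

Random speckle covers the whole image, including the flat background. The visible shapes are larger and the field of view is narrower; shapes near the original edges may be partly or wholly outside the frame — a crop-and-rescale.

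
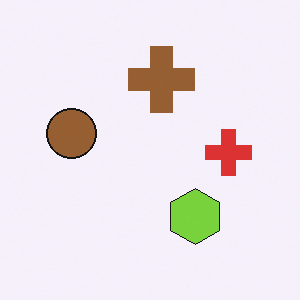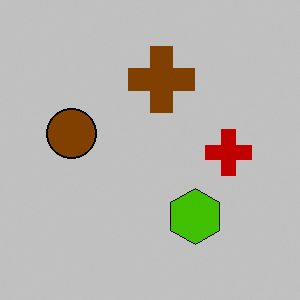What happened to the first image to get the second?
The second image is the first aggressively posterized.

Each flat color has snapped to a coarser quantized level — most visibly, the near-white background has dropped to a flat grey.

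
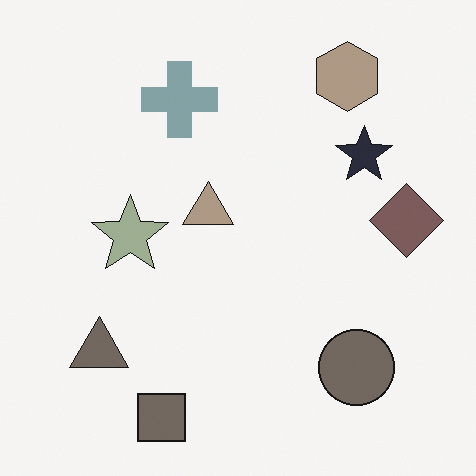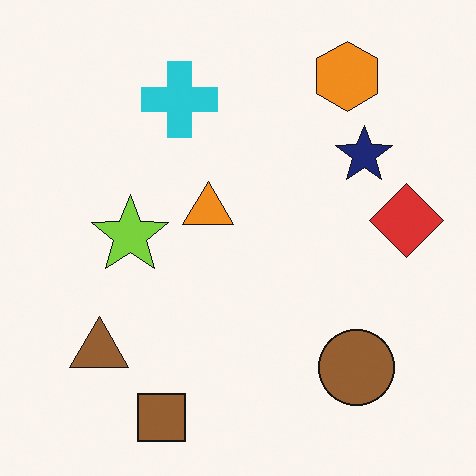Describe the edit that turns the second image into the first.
This is the original image made much more muted (saturation change).

All colors are more muted and greyish — a global saturation change.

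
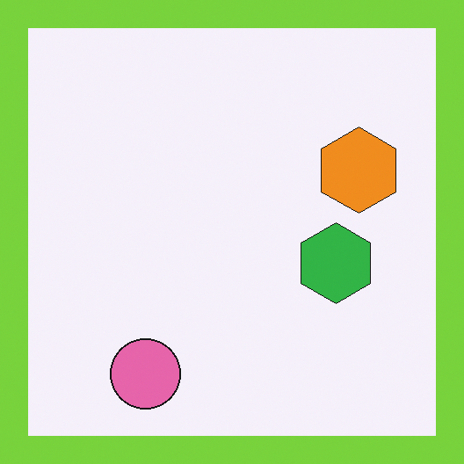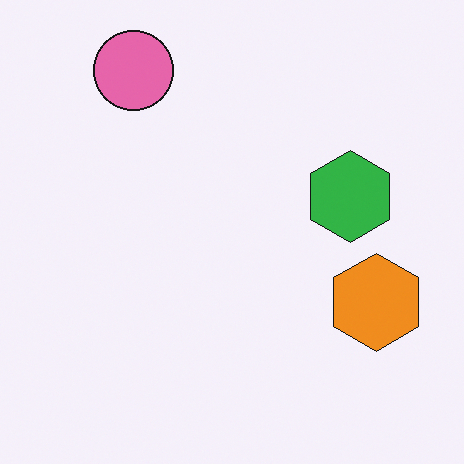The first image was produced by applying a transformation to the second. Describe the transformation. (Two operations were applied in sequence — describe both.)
Flipped vertically (top ↔ bottom), then framed with a lime border.

The pink circle is in the top-left of the second image and the bottom-left of the first — shapes on opposite sides of the horizontal midline have swapped in a mirror flip. A solid lime frame runs around the edge of the first image, with the content slightly shrunk inside it.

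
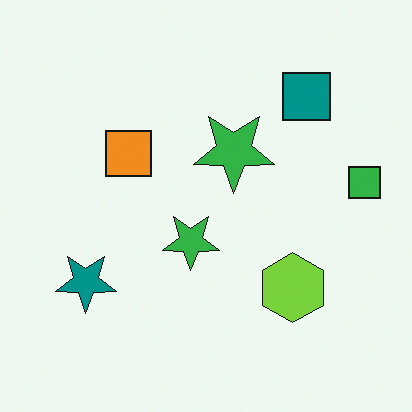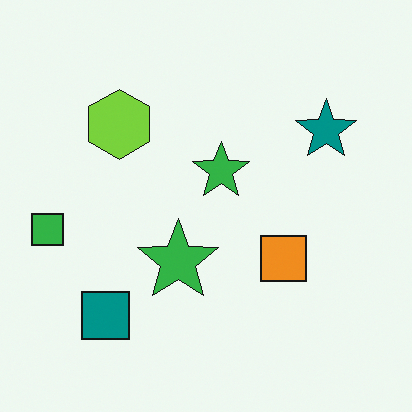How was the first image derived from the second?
It was rotated 180°.

The green square sits in the left of the second image and the right of the first — consistent with a whole-image 180° rotation.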